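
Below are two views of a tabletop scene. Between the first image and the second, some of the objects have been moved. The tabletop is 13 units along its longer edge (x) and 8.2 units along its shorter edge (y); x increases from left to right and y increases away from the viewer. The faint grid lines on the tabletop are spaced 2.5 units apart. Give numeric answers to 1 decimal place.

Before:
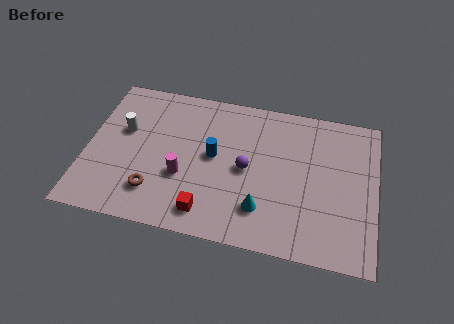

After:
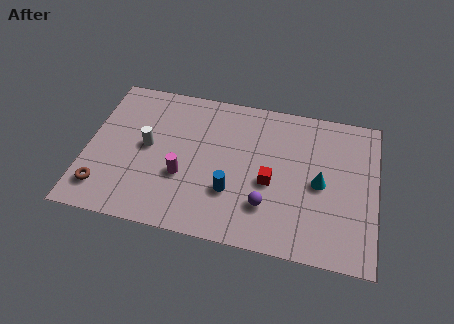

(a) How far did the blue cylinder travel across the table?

2.0

The blue cylinder was near (5.7, 4.4) before and (6.6, 2.6) after, so it travelled √(0.9² + 1.8²) ≈ 2.0 units.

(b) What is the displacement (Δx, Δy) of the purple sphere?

(1.0, -1.8)

From the two frames, the purple sphere sits at roughly (7.2, 4.0) before and (8.2, 2.2) after.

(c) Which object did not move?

the magenta cylinder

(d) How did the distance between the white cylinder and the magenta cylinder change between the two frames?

-1.3

The distance was about 3.4 in the first image and 2.1 in the second, so they moved 1.3 units closer together.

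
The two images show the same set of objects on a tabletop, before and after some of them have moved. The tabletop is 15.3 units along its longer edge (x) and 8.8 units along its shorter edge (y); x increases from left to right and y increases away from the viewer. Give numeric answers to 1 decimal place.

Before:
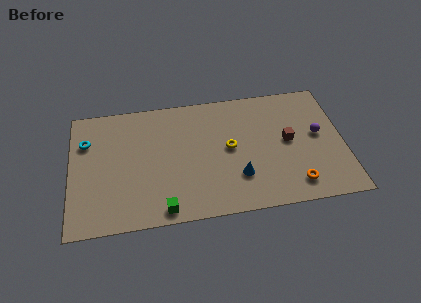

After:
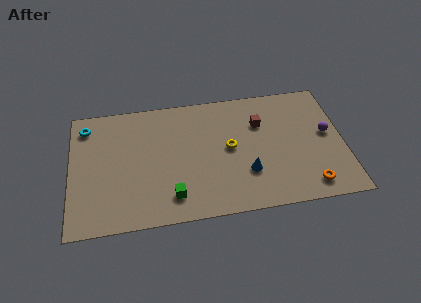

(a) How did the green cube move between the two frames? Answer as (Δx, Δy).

(0.5, 0.8)

The green cube started near (5.1, 0.9) and ended near (5.6, 1.7).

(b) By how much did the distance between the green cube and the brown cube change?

-1.3

The distance was about 8.0 in the first image and 6.7 in the second, so they moved 1.3 units closer together.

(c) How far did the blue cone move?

0.5

From (9.3, 2.5) to (9.8, 2.7), the blue cone covered √(0.5² + 0.2²) ≈ 0.5 units.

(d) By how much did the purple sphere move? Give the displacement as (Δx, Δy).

(0.5, 0.0)

The purple sphere started near (13.9, 4.8) and ended near (14.4, 4.8).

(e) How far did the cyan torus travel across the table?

1.1

The cyan torus was near (0.9, 6.2) before and (0.9, 7.3) after, so it travelled √(0.0² + 1.1²) ≈ 1.1 units.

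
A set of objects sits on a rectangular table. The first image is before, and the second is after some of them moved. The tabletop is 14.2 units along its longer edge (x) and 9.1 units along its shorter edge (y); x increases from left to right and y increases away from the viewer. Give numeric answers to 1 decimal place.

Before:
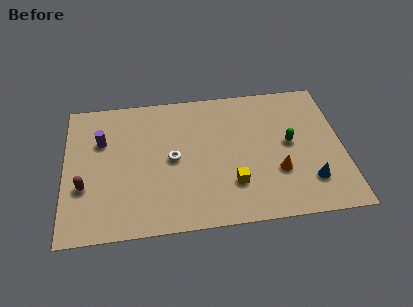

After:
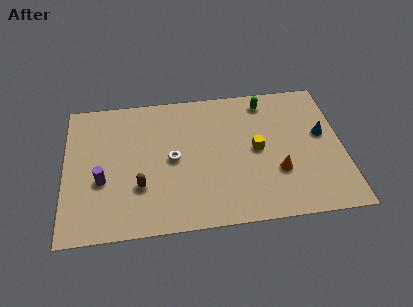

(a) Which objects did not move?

the white torus and the orange cone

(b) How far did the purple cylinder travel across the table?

2.6

The purple cylinder moved from about (1.9, 6.1) to (1.9, 3.5), a distance of √(0.0² + 2.6²) ≈ 2.6.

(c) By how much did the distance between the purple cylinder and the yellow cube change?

+0.5

Before: roughly 7.5 units apart; after: 8.0. That's 0.5 units further apart.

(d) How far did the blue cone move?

3.1

From (12.4, 2.2) to (13.2, 5.2), the blue cone covered √(0.8² + 3.0²) ≈ 3.1 units.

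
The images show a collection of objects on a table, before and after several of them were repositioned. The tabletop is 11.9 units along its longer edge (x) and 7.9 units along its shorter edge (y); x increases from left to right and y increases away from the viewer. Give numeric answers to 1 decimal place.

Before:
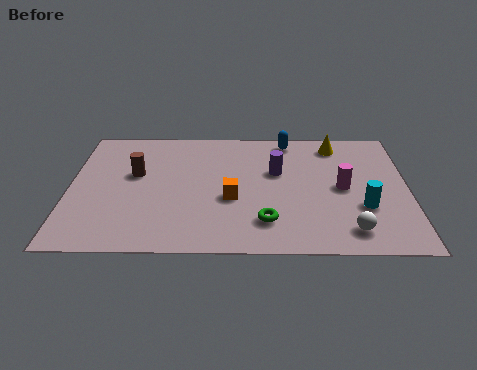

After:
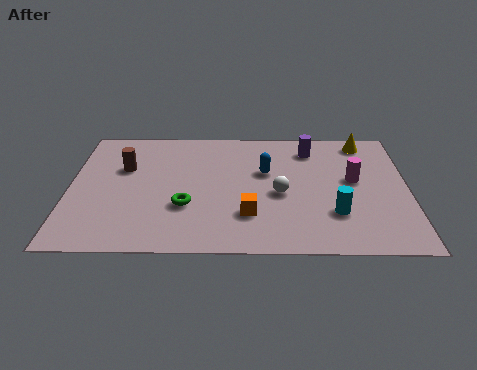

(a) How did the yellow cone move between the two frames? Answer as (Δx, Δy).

(1.0, 0.2)

The yellow cone was at about (9.4, 6.7) and moved to about (10.4, 6.9).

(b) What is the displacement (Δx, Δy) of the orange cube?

(0.6, -1.0)

From the two frames, the orange cube sits at roughly (5.7, 3.2) before and (6.3, 2.2) after.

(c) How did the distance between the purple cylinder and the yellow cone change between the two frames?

-0.8

The distance was about 2.8 in the first image and 2.0 in the second, so they moved 0.8 units closer together.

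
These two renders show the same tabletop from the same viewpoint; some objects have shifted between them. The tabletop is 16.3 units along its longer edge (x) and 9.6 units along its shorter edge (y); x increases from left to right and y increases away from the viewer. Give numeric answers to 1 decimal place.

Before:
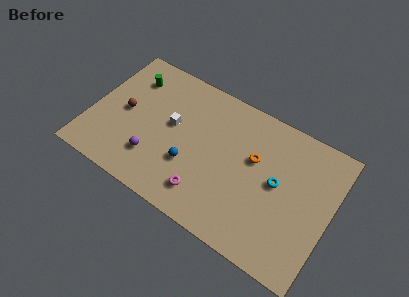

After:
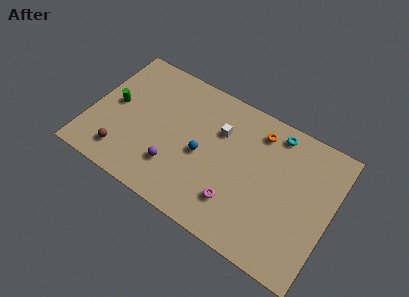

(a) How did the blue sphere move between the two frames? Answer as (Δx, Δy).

(0.6, 1.1)

The blue sphere was at about (7.0, 3.3) and moved to about (7.6, 4.4).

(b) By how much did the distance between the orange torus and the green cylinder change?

+1.0

The distance was about 8.9 in the first image and 9.9 in the second, so they moved 1.0 units further apart.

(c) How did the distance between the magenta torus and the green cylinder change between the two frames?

+1.0

Before: roughly 8.2 units apart; after: 9.2. That's 1.0 units further apart.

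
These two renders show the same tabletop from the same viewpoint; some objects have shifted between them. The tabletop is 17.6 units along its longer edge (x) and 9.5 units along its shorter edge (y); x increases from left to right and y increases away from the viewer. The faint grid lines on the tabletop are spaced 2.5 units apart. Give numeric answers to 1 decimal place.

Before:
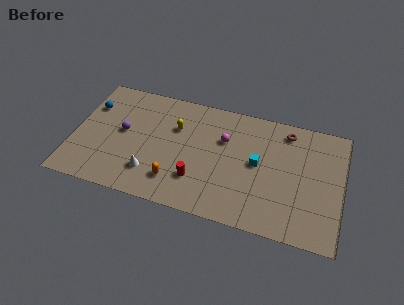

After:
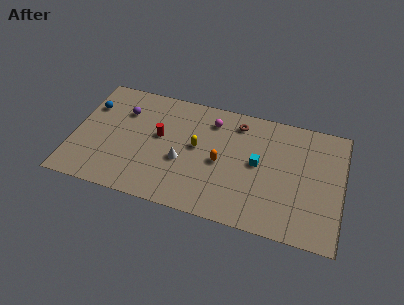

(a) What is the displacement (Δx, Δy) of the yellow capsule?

(1.5, -1.2)

From the two frames, the yellow capsule sits at roughly (6.6, 6.4) before and (8.1, 5.2) after.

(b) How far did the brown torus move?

3.2

The brown torus was near (13.8, 8.1) before and (10.6, 7.9) after, so it travelled √(3.2² + 0.2²) ≈ 3.2 units.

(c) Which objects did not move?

the cyan cube and the blue sphere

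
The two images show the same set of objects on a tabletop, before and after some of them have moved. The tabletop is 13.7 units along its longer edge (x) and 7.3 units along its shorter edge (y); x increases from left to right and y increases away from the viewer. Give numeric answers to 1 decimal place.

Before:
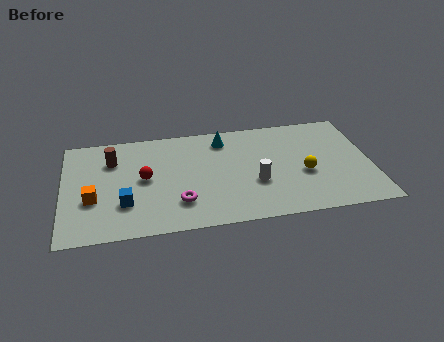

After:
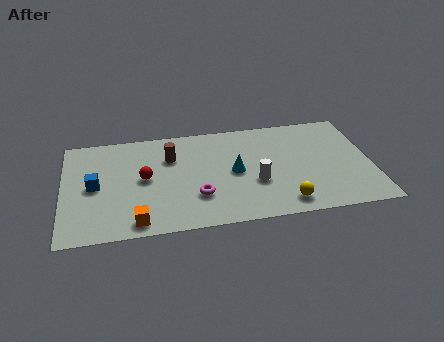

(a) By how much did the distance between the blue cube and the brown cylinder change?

+0.6

The distance was about 3.1 in the first image and 3.7 in the second, so they moved 0.6 units further apart.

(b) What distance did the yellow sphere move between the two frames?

2.1

The yellow sphere was near (10.7, 3.0) before and (9.7, 1.1) after, so it travelled √(1.0² + 1.9²) ≈ 2.1 units.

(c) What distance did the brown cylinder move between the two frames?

2.6

The brown cylinder moved from about (2.2, 5.3) to (4.8, 5.1), a distance of √(2.6² + 0.2²) ≈ 2.6.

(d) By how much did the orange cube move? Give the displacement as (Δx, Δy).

(1.9, -1.8)

The orange cube started near (1.3, 2.7) and ended near (3.2, 0.9).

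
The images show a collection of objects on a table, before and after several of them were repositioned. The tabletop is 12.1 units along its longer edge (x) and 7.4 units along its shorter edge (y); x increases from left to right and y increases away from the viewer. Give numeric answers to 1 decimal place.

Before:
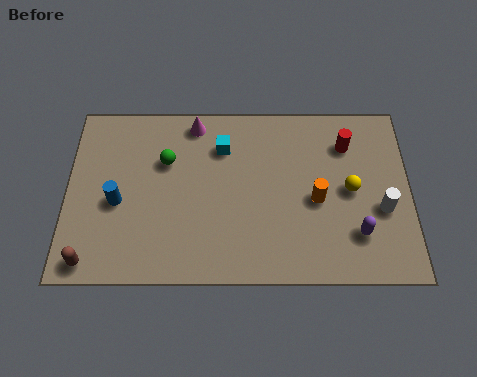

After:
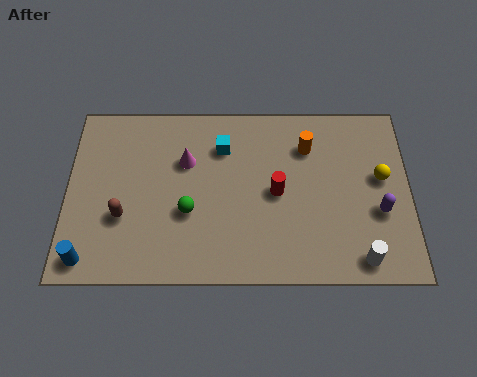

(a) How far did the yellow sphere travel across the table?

1.2

The yellow sphere was near (10.0, 3.7) before and (11.1, 4.2) after, so it travelled √(1.1² + 0.5²) ≈ 1.2 units.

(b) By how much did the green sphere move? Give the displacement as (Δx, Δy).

(0.8, -2.1)

The green sphere was at about (3.5, 4.9) and moved to about (4.3, 2.8).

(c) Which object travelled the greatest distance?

the red cylinder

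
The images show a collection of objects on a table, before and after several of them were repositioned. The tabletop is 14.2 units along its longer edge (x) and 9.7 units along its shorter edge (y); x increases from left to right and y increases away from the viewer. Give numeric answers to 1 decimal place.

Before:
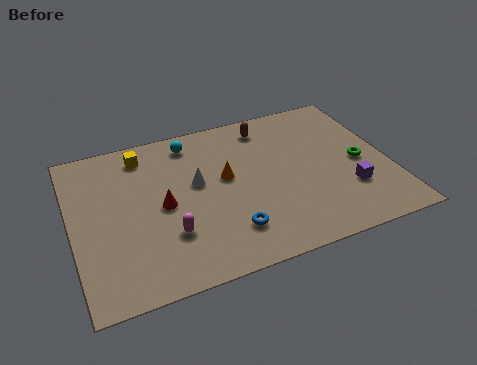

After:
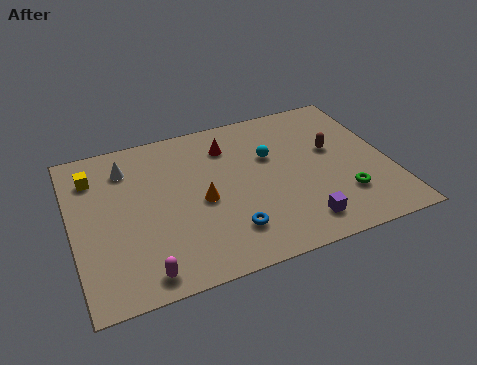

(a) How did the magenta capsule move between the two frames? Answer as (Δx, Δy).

(-1.3, -1.8)

The magenta capsule started near (4.1, 2.9) and ended near (2.8, 1.1).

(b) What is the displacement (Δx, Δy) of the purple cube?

(-2.4, -1.3)

The purple cube started near (12.2, 2.9) and ended near (9.8, 1.6).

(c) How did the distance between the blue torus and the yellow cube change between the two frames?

+0.9

The distance was about 6.8 in the first image and 7.7 in the second, so they moved 0.9 units further apart.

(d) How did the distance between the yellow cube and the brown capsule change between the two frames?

+5.2

The distance was about 5.7 in the first image and 10.9 in the second, so they moved 5.2 units further apart.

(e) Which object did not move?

the blue torus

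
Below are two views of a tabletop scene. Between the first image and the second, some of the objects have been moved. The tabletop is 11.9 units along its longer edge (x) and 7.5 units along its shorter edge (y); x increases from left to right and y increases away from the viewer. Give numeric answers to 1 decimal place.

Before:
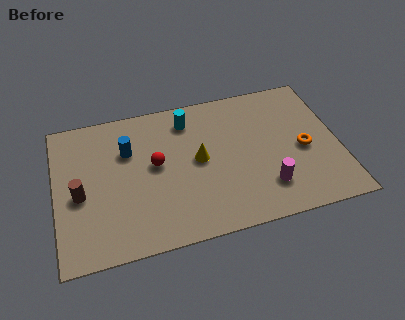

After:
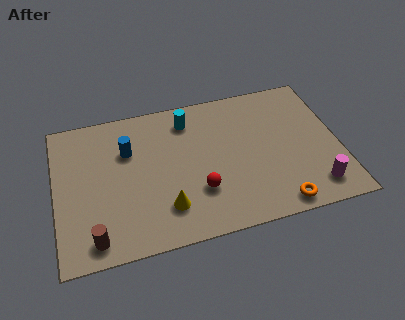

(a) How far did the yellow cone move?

2.6

From (6.0, 3.9) to (4.5, 1.8), the yellow cone covered √(1.5² + 2.1²) ≈ 2.6 units.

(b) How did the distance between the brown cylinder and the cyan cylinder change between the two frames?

+1.1

The distance was about 5.5 in the first image and 6.6 in the second, so they moved 1.1 units further apart.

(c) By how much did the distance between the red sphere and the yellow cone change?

-0.3

Before: roughly 1.8 units apart; after: 1.5. That's 0.3 units closer together.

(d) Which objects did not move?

the blue cylinder and the cyan cylinder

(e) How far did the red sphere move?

2.5

The red sphere moved from about (4.2, 4.1) to (5.9, 2.3), a distance of √(1.7² + 1.8²) ≈ 2.5.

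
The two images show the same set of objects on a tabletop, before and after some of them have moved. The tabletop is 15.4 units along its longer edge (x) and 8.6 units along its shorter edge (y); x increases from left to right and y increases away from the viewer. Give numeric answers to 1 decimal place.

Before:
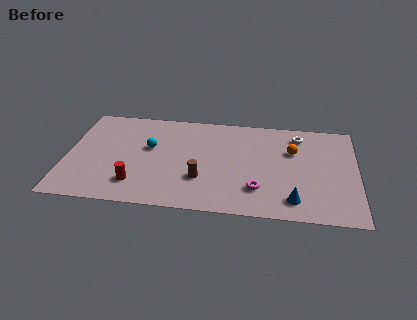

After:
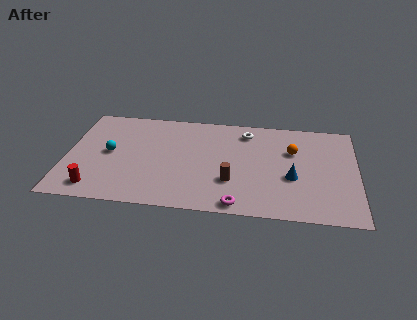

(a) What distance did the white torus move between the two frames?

2.8

From (12.3, 7.1) to (9.5, 7.1), the white torus covered √(2.8² + 0.0²) ≈ 2.8 units.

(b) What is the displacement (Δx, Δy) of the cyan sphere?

(-2.1, -0.7)

The cyan sphere was at about (4.4, 5.1) and moved to about (2.3, 4.4).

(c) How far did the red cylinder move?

2.2

From (3.8, 1.9) to (1.7, 1.3), the red cylinder covered √(2.1² + 0.6²) ≈ 2.2 units.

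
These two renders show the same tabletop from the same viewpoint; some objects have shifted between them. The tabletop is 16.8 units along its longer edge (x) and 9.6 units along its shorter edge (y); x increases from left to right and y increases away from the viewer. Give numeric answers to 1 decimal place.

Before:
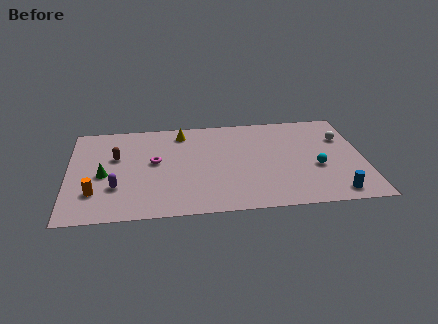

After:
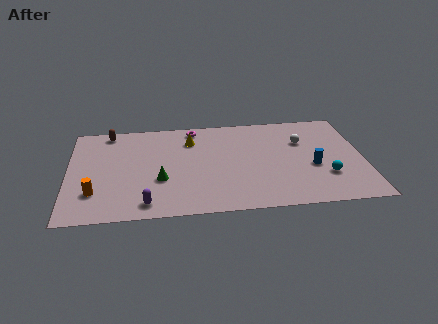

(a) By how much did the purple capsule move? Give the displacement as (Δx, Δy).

(1.7, -1.7)

From the two frames, the purple capsule sits at roughly (2.7, 3.0) before and (4.4, 1.3) after.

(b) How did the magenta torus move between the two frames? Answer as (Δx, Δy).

(2.3, 3.2)

From the two frames, the magenta torus sits at roughly (4.9, 5.3) before and (7.2, 8.5) after.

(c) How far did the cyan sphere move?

1.0

The cyan sphere was near (14.1, 3.8) before and (14.6, 2.9) after, so it travelled √(0.5² + 0.9²) ≈ 1.0 units.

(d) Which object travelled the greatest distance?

the magenta torus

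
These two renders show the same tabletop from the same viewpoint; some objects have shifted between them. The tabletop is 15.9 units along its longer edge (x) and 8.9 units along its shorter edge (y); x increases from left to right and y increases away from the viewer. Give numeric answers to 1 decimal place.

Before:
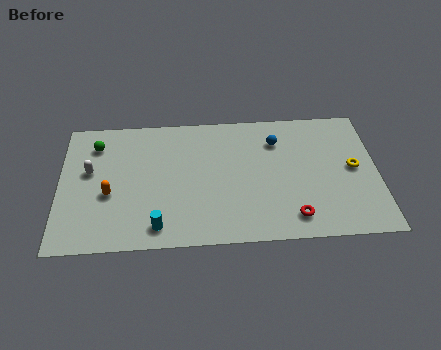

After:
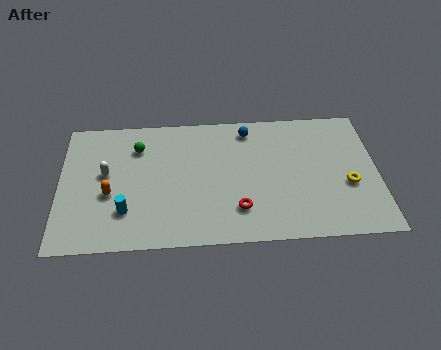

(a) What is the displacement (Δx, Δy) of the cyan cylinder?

(-1.6, 1.1)

From the two frames, the cyan cylinder sits at roughly (4.9, 1.3) before and (3.3, 2.4) after.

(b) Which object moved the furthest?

the red torus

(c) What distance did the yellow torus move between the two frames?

1.1

From (14.7, 4.6) to (14.4, 3.5), the yellow torus covered √(0.3² + 1.1²) ≈ 1.1 units.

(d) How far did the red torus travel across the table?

2.8

The red torus moved from about (11.6, 1.5) to (8.9, 2.2), a distance of √(2.7² + 0.7²) ≈ 2.8.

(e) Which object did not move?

the orange capsule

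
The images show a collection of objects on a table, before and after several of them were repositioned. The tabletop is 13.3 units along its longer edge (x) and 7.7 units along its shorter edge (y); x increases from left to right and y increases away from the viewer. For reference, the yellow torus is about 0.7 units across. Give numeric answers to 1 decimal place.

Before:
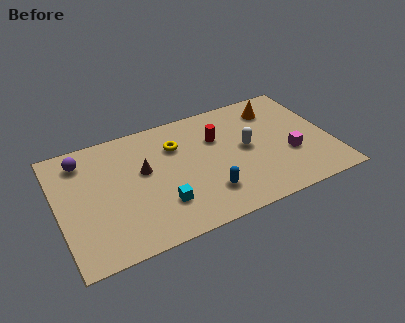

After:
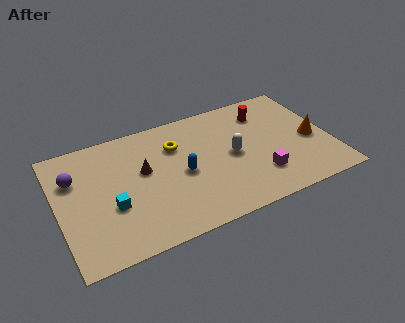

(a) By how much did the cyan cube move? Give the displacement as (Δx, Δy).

(-2.3, 0.8)

The cyan cube started near (4.8, 2.1) and ended near (2.5, 2.9).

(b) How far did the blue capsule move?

2.0

The blue capsule was near (7.0, 1.9) before and (6.0, 3.6) after, so it travelled √(1.0² + 1.7²) ≈ 2.0 units.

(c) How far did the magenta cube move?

1.8

The magenta cube was near (11.2, 2.8) before and (9.6, 2.0) after, so it travelled √(1.6² + 0.8²) ≈ 1.8 units.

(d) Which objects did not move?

the brown cone and the yellow torus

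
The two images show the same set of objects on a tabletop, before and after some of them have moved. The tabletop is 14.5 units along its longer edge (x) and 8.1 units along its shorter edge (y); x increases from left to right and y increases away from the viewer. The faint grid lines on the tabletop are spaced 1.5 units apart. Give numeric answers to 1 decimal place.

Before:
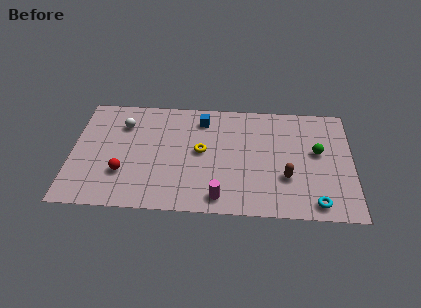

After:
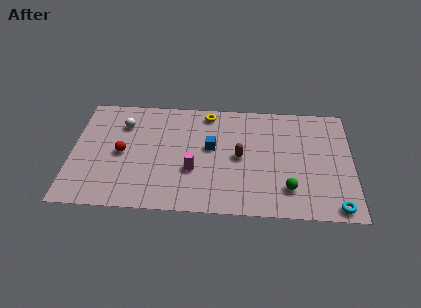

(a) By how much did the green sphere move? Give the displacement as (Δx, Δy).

(-1.5, -2.7)

The green sphere started near (12.7, 4.6) and ended near (11.2, 1.9).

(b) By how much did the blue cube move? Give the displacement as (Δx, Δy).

(0.5, -2.0)

The blue cube started near (6.7, 6.6) and ended near (7.2, 4.6).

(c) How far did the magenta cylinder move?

2.3

The magenta cylinder moved from about (7.7, 1.1) to (6.3, 2.9), a distance of √(1.4² + 1.8²) ≈ 2.3.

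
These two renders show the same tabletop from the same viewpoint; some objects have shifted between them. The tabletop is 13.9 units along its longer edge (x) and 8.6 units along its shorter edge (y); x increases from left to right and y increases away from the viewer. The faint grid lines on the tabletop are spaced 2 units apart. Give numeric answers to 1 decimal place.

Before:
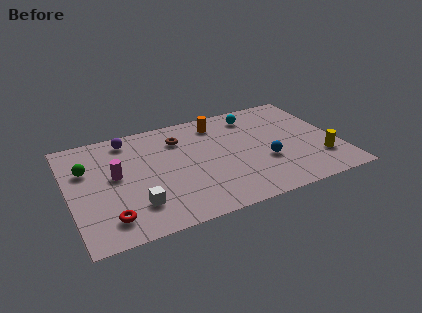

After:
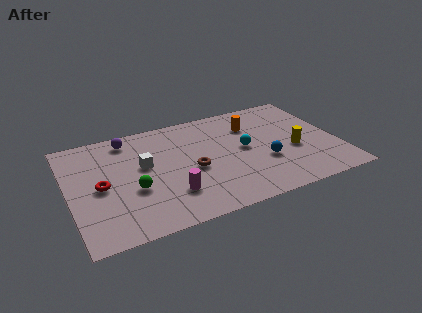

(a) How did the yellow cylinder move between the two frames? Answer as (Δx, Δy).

(-1.2, 1.2)

The yellow cylinder started near (12.8, 2.3) and ended near (11.6, 3.5).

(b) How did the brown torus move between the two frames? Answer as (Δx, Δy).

(0.4, -2.7)

From the two frames, the brown torus sits at roughly (5.9, 6.5) before and (6.3, 3.8) after.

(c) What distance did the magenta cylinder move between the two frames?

3.5

The magenta cylinder was near (2.4, 4.7) before and (5.0, 2.3) after, so it travelled √(2.6² + 2.4²) ≈ 3.5 units.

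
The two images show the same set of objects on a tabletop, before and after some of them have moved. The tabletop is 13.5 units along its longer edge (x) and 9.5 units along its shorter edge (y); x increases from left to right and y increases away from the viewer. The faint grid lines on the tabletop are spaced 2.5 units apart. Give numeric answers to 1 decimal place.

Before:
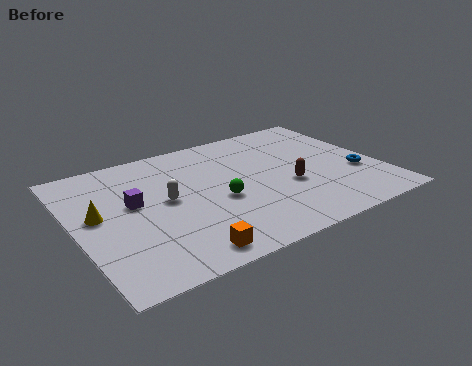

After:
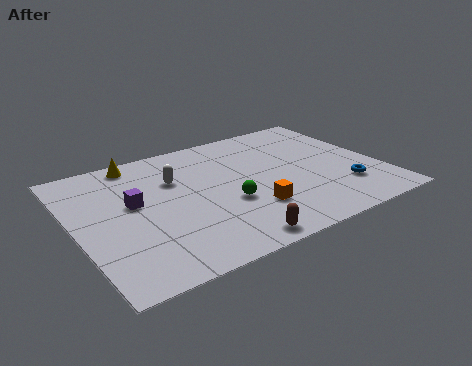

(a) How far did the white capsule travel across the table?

1.5

From (4.0, 5.0) to (4.6, 6.4), the white capsule covered √(0.6² + 1.4²) ≈ 1.5 units.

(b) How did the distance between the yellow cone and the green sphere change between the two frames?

+0.6

They were about 5.3 units apart before and 5.9 after — 0.6 units further apart.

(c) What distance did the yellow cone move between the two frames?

4.0

From (1.0, 5.2) to (3.2, 8.5), the yellow cone covered √(2.2² + 3.3²) ≈ 4.0 units.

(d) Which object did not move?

the purple cube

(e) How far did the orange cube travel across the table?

3.7

The orange cube was near (4.1, 1.1) before and (7.4, 2.7) after, so it travelled √(3.3² + 1.6²) ≈ 3.7 units.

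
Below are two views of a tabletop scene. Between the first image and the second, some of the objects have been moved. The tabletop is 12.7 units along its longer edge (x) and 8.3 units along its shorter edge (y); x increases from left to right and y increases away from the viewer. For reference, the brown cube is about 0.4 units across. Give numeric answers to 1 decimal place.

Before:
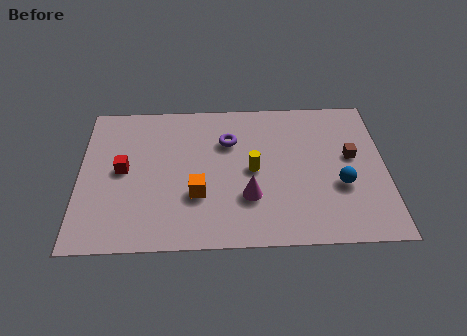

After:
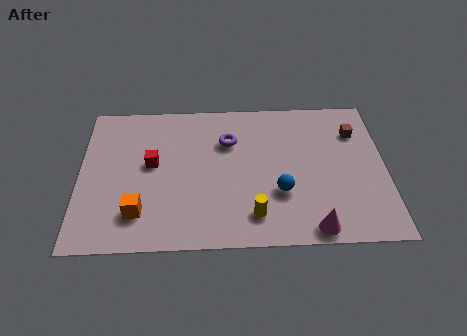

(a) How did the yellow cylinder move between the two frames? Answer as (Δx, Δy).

(0.0, -2.5)

The yellow cylinder was at about (7.2, 4.1) and moved to about (7.2, 1.6).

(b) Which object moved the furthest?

the magenta cone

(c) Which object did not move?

the purple torus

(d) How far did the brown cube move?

1.4

The brown cube moved from about (11.3, 4.7) to (11.5, 6.1), a distance of √(0.2² + 1.4²) ≈ 1.4.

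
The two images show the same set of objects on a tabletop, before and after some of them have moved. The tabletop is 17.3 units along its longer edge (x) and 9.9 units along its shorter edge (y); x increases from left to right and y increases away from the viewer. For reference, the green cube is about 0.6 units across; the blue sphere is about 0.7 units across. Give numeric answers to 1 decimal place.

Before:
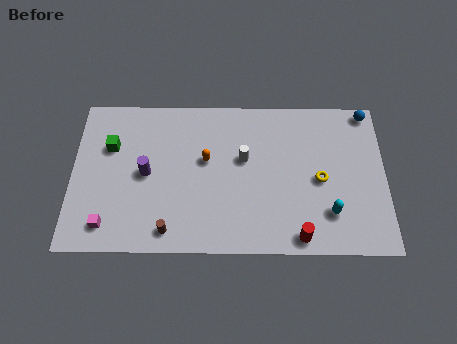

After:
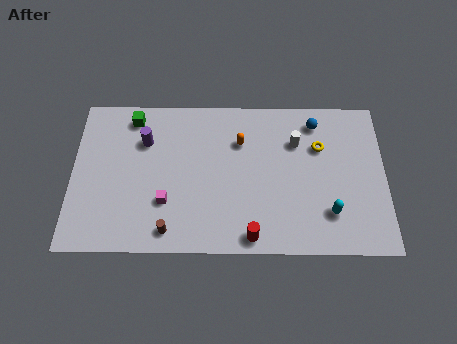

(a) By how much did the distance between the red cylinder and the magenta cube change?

-5.4

Before: roughly 10.5 units apart; after: 5.1. That's 5.4 units closer together.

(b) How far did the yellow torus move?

2.1

From (13.7, 4.6) to (13.7, 6.7), the yellow torus covered √(0.0² + 2.1²) ≈ 2.1 units.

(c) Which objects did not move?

the brown cylinder and the cyan capsule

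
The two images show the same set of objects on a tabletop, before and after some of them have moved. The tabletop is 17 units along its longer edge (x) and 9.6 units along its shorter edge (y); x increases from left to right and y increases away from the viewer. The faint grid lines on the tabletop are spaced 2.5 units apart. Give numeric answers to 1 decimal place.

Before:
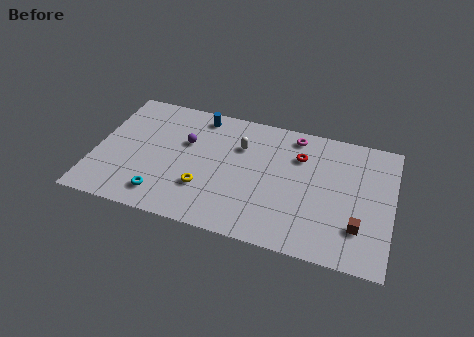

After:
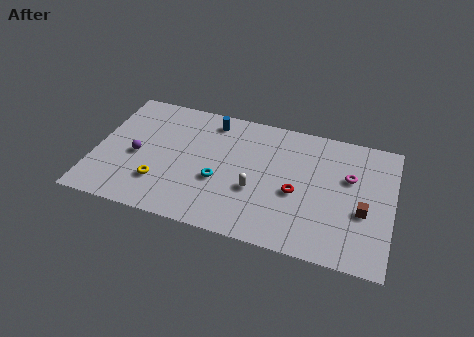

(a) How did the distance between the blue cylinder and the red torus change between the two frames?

+0.5

The distance was about 6.1 in the first image and 6.6 in the second, so they moved 0.5 units further apart.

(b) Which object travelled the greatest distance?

the magenta torus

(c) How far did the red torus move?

2.8

The red torus moved from about (11.6, 6.9) to (11.6, 4.1), a distance of √(0.0² + 2.8²) ≈ 2.8.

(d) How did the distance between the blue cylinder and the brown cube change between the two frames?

-1.1

The distance was about 11.1 in the first image and 10.0 in the second, so they moved 1.1 units closer together.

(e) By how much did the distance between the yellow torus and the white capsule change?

+1.3

They were about 4.2 units apart before and 5.5 after — 1.3 units further apart.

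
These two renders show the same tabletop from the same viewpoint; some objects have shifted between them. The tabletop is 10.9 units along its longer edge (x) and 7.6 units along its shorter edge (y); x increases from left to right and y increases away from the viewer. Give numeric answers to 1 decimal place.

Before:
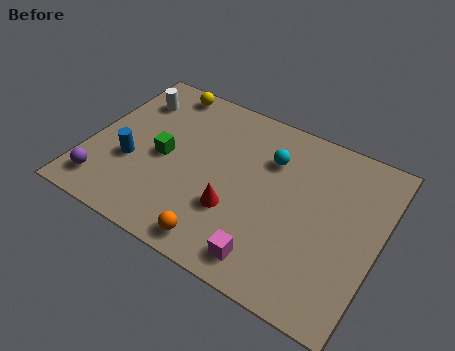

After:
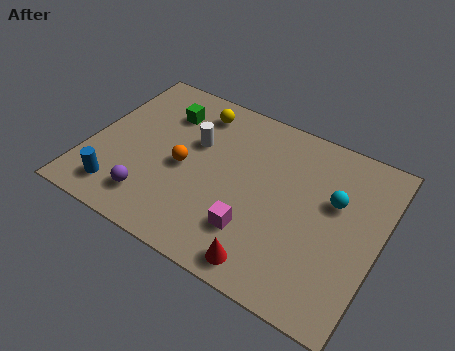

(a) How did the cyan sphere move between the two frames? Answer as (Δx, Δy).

(2.5, -0.7)

From the two frames, the cyan sphere sits at roughly (6.6, 5.4) before and (9.1, 4.7) after.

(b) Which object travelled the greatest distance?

the orange sphere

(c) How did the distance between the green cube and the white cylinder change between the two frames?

-1.1

The distance was about 2.7 in the first image and 1.6 in the second, so they moved 1.1 units closer together.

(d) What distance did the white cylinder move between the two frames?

2.8

The white cylinder moved from about (1.2, 5.8) to (3.8, 4.8), a distance of √(2.6² + 1.0²) ≈ 2.8.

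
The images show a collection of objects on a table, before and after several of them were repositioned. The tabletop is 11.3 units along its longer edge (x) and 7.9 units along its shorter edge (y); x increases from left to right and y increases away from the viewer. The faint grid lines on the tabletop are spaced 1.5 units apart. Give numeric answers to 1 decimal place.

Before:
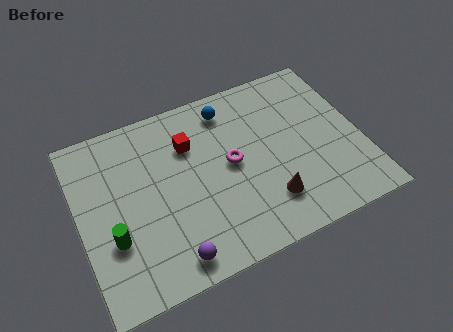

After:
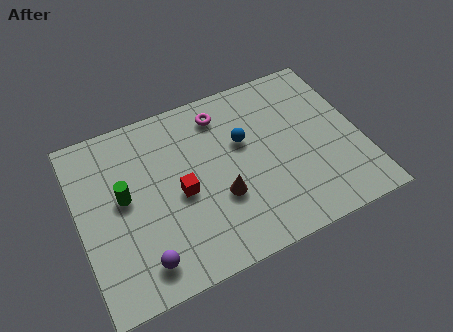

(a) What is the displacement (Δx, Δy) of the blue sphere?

(0.4, -1.7)

The blue sphere was at about (6.3, 6.6) and moved to about (6.7, 4.9).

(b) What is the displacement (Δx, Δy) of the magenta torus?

(-0.1, 2.4)

From the two frames, the magenta torus sits at roughly (6.1, 4.1) before and (6.0, 6.5) after.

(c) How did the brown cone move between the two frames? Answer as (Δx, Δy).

(-1.8, 0.9)

The brown cone started near (7.3, 1.9) and ended near (5.5, 2.8).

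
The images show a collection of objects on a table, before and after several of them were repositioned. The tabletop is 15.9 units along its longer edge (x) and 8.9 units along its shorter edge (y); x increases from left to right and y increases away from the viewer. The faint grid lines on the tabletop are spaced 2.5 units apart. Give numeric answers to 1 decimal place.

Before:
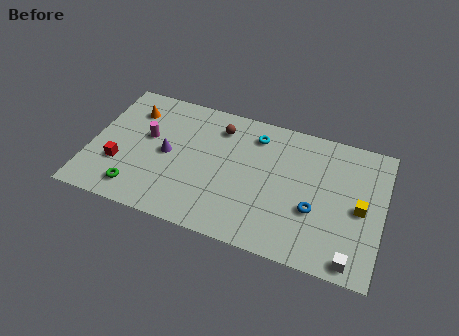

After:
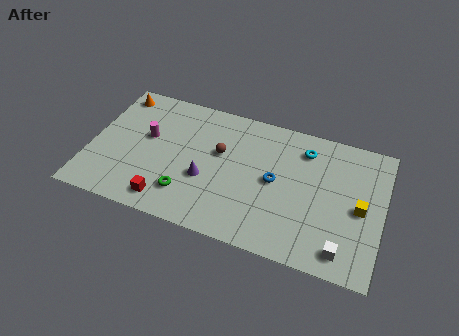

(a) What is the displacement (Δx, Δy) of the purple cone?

(2.2, -1.0)

From the two frames, the purple cone sits at roughly (4.2, 4.4) before and (6.4, 3.4) after.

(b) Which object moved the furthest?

the red cube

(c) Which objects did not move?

the yellow cube and the magenta cylinder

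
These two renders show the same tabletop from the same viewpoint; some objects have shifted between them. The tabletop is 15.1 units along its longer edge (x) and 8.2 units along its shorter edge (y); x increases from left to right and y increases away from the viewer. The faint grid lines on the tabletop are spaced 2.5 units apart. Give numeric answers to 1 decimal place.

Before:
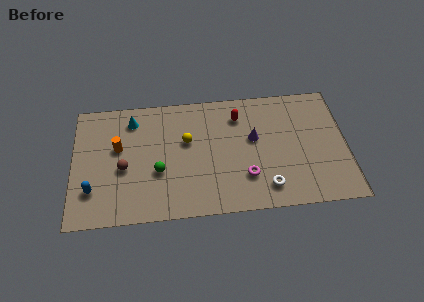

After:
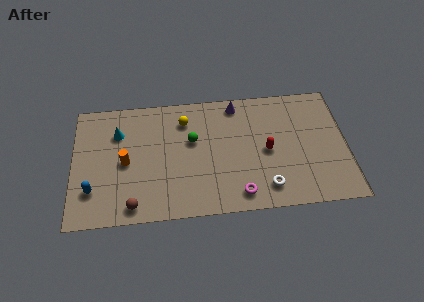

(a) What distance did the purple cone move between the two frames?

2.6

From (10.0, 4.8) to (9.1, 7.2), the purple cone covered √(0.9² + 2.4²) ≈ 2.6 units.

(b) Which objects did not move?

the blue capsule and the white torus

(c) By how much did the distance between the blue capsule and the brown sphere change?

+0.4

Before: roughly 2.1 units apart; after: 2.5. That's 0.4 units further apart.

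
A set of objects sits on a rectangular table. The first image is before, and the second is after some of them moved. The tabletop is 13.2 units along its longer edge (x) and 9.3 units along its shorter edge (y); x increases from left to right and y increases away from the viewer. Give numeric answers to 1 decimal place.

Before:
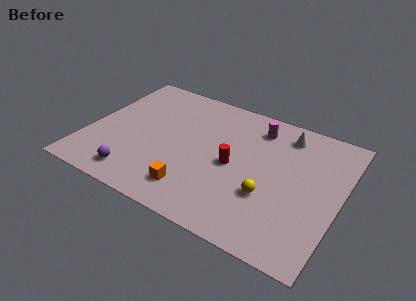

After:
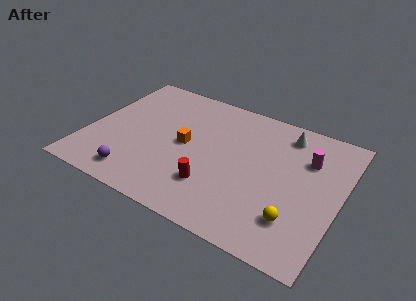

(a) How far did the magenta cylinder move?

3.0

The magenta cylinder was near (8.5, 7.6) before and (11.3, 6.5) after, so it travelled √(2.8² + 1.1²) ≈ 3.0 units.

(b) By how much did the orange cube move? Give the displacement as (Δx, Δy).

(-0.9, 2.9)

The orange cube was at about (6.0, 1.8) and moved to about (5.1, 4.7).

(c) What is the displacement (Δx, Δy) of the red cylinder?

(-0.8, -1.9)

From the two frames, the red cylinder sits at roughly (7.7, 4.4) before and (6.9, 2.5) after.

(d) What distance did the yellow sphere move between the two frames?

1.7

From (9.7, 3.2) to (11.2, 2.3), the yellow sphere covered √(1.5² + 0.9²) ≈ 1.7 units.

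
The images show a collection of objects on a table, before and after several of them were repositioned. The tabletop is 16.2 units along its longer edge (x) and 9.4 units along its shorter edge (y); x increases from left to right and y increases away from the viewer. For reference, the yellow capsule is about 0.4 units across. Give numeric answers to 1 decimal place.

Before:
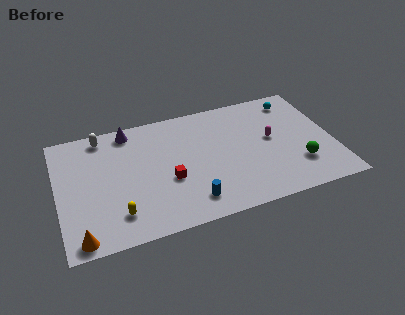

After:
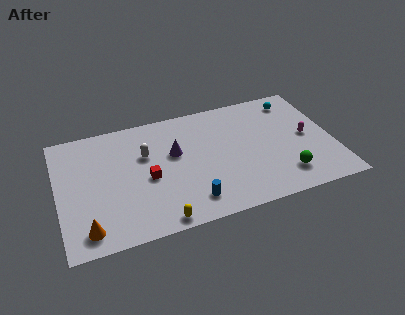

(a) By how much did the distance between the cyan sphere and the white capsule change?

-2.2

Before: roughly 11.5 units apart; after: 9.3. That's 2.2 units closer together.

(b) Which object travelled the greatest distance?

the purple cone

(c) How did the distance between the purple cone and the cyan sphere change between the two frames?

-2.2

The distance was about 9.9 in the first image and 7.7 in the second, so they moved 2.2 units closer together.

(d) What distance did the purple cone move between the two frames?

3.6

The purple cone moved from about (4.4, 8.3) to (6.9, 5.7), a distance of √(2.5² + 2.6²) ≈ 3.6.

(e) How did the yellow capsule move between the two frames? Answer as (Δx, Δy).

(2.3, -1.2)

The yellow capsule was at about (3.3, 2.0) and moved to about (5.6, 0.8).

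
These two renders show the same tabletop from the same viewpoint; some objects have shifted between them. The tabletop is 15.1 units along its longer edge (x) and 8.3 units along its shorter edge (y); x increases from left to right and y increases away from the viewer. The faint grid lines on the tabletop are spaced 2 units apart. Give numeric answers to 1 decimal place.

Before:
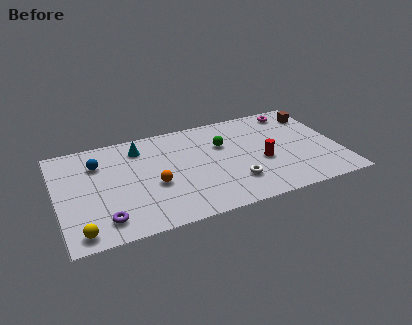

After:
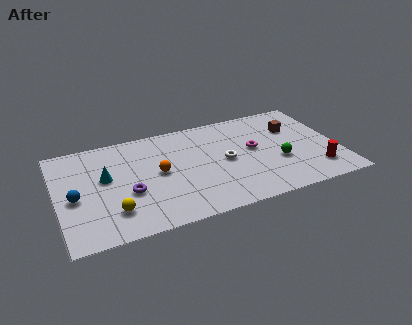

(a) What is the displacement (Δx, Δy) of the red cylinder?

(2.8, -1.6)

From the two frames, the red cylinder sits at roughly (10.9, 3.4) before and (13.7, 1.8) after.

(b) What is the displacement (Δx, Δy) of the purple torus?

(1.4, 1.7)

From the two frames, the purple torus sits at roughly (2.3, 1.5) before and (3.7, 3.2) after.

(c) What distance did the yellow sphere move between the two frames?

2.1

The yellow sphere moved from about (1.0, 1.0) to (2.8, 2.0), a distance of √(1.8² + 1.0²) ≈ 2.1.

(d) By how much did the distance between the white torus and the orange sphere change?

-0.8

Before: roughly 4.4 units apart; after: 3.6. That's 0.8 units closer together.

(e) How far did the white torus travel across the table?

1.9

The white torus moved from about (9.3, 2.2) to (9.0, 4.1), a distance of √(0.3² + 1.9²) ≈ 1.9.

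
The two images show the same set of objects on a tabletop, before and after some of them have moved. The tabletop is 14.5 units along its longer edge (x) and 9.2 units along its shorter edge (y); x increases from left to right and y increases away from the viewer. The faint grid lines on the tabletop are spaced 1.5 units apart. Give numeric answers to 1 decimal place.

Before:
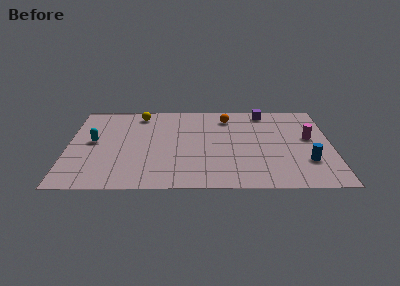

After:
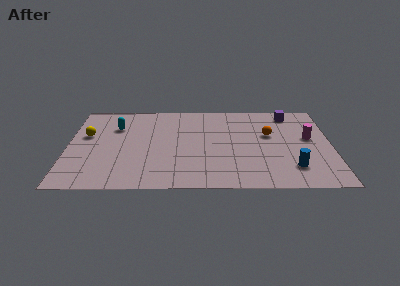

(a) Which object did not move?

the magenta cylinder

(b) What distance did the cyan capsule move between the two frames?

2.0

The cyan capsule was near (1.4, 4.9) before and (2.6, 6.5) after, so it travelled √(1.2² + 1.6²) ≈ 2.0 units.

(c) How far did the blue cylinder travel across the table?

1.0

The blue cylinder moved from about (13.1, 2.7) to (12.3, 2.1), a distance of √(0.8² + 0.6²) ≈ 1.0.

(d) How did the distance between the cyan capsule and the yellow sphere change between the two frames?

-2.1

Before: roughly 3.9 units apart; after: 1.8. That's 2.1 units closer together.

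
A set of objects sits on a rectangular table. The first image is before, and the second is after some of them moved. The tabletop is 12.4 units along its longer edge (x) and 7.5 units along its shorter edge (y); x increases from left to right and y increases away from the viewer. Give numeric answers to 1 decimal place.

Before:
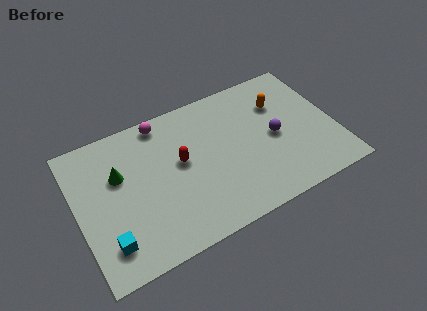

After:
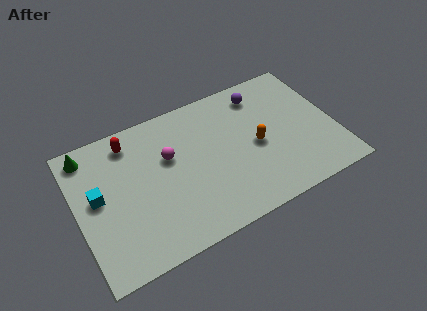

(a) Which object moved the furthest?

the red capsule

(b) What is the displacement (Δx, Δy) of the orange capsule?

(-1.4, -1.8)

The orange capsule was at about (10.0, 5.3) and moved to about (8.6, 3.5).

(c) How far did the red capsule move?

3.0

The red capsule was near (5.0, 4.2) before and (2.8, 6.3) after, so it travelled √(2.2² + 2.1²) ≈ 3.0 units.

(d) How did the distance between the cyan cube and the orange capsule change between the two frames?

-1.9

Before: roughly 9.5 units apart; after: 7.6. That's 1.9 units closer together.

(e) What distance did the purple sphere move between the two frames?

2.6

The purple sphere was near (9.5, 3.6) before and (9.2, 6.2) after, so it travelled √(0.3² + 2.6²) ≈ 2.6 units.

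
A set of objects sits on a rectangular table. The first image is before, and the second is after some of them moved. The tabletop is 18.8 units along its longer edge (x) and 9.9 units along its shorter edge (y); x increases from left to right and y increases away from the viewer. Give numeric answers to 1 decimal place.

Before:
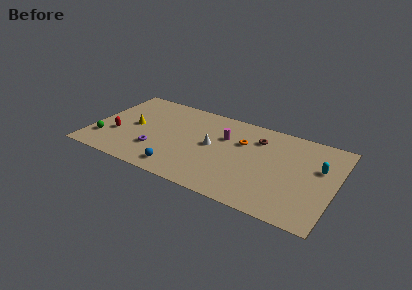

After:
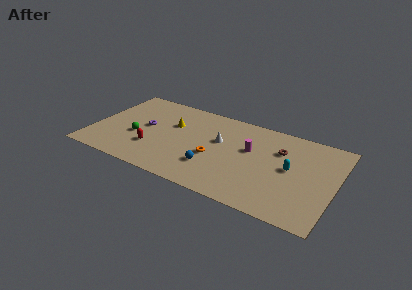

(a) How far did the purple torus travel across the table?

2.7

The purple torus moved from about (5.2, 2.9) to (4.0, 5.3), a distance of √(1.2² + 2.4²) ≈ 2.7.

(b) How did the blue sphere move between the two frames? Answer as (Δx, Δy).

(2.4, 1.3)

The blue sphere started near (7.2, 1.5) and ended near (9.6, 2.8).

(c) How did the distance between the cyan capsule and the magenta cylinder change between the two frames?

-4.1

The distance was about 7.4 in the first image and 3.3 in the second, so they moved 4.1 units closer together.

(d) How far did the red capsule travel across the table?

2.9

From (2.0, 3.5) to (4.9, 3.0), the red capsule covered √(2.9² + 0.5²) ≈ 2.9 units.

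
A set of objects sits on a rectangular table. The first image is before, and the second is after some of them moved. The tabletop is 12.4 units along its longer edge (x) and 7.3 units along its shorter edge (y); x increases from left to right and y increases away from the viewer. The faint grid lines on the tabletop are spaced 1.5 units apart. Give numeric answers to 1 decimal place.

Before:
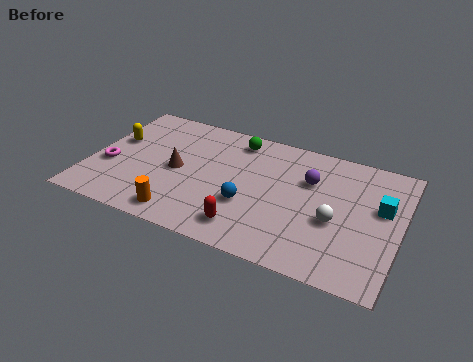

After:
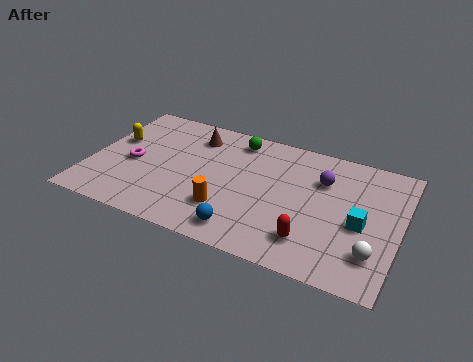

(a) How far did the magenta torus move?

1.0

From (0.8, 2.8) to (1.7, 3.3), the magenta torus covered √(0.9² + 0.5²) ≈ 1.0 units.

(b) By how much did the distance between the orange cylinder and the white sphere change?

-0.4

Before: roughly 6.2 units apart; after: 5.8. That's 0.4 units closer together.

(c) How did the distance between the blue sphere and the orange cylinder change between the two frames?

-1.8

The distance was about 3.0 in the first image and 1.2 in the second, so they moved 1.8 units closer together.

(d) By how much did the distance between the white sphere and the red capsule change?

-1.3

They were about 3.7 units apart before and 2.4 after — 1.3 units closer together.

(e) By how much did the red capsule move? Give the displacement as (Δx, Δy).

(2.5, 0.3)

The red capsule started near (6.6, 1.3) and ended near (9.1, 1.6).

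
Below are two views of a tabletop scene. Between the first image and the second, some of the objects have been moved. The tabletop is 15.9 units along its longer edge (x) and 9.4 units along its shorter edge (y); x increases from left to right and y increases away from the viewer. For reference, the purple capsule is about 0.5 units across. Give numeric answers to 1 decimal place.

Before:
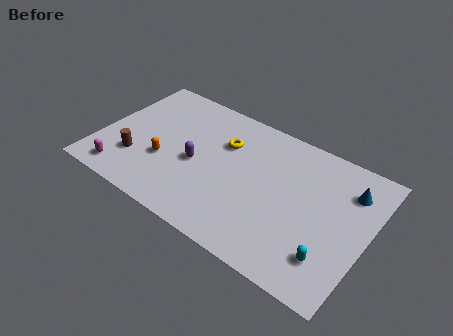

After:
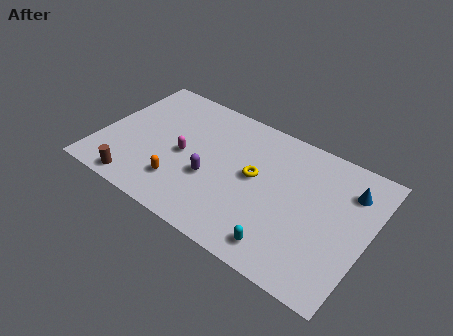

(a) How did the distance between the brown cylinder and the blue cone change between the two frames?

+0.3

Before: roughly 12.9 units apart; after: 13.2. That's 0.3 units further apart.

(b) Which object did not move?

the blue cone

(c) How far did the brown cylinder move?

1.7

The brown cylinder was near (2.4, 2.7) before and (2.8, 1.0) after, so it travelled √(0.4² + 1.7²) ≈ 1.7 units.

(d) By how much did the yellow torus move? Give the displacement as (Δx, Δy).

(2.1, -1.4)

From the two frames, the yellow torus sits at roughly (7.1, 6.5) before and (9.2, 5.1) after.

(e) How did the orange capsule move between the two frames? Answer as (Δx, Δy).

(1.2, -1.1)

The orange capsule was at about (4.0, 3.4) and moved to about (5.2, 2.3).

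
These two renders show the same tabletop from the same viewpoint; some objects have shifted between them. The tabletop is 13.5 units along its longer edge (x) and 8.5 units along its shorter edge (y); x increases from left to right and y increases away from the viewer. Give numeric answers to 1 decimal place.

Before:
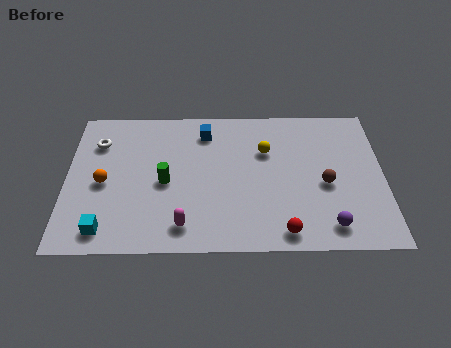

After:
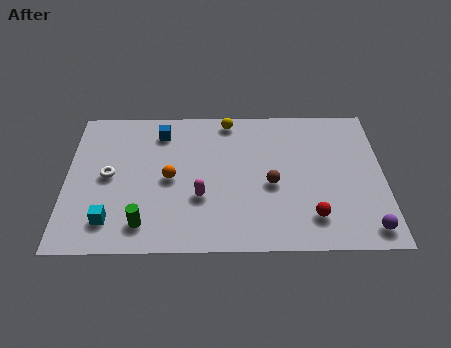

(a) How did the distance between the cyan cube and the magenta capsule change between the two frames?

+0.7

They were about 3.3 units apart before and 4.0 after — 0.7 units further apart.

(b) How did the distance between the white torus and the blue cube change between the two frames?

-1.2

Before: roughly 4.6 units apart; after: 3.4. That's 1.2 units closer together.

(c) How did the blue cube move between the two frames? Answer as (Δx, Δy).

(-1.9, 0.0)

The blue cube was at about (5.9, 6.9) and moved to about (4.0, 6.9).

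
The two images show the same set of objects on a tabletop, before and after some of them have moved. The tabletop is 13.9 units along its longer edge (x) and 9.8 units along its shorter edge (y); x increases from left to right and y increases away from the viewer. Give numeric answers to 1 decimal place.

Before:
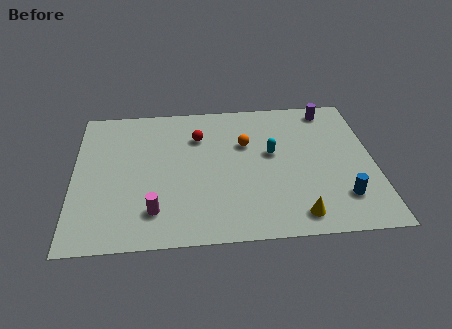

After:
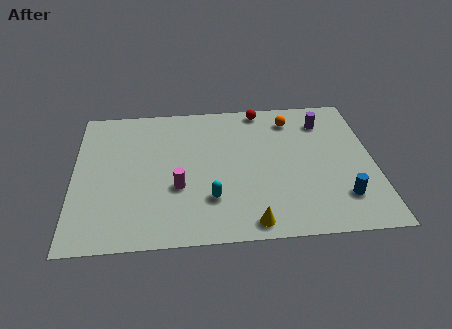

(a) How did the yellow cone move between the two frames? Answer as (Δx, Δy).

(-2.1, -0.3)

The yellow cone started near (10.2, 1.3) and ended near (8.1, 1.0).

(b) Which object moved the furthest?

the cyan capsule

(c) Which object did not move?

the blue cylinder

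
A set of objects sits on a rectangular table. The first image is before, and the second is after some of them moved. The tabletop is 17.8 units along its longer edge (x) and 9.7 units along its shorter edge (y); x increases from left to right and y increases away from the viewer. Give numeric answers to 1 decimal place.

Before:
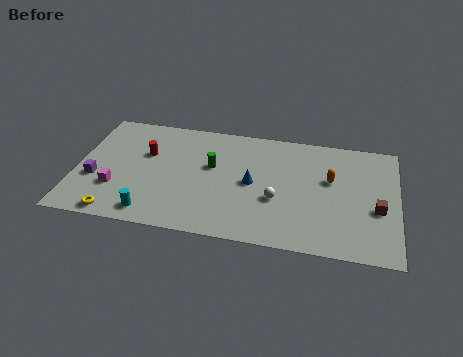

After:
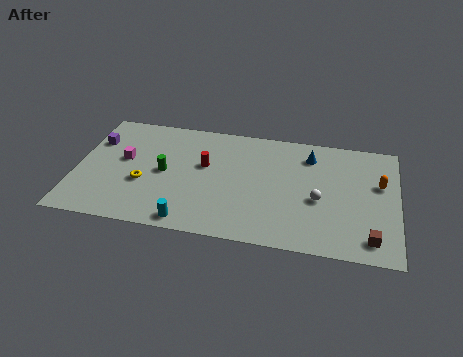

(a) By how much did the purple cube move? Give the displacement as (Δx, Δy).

(-0.2, 3.2)

From the two frames, the purple cube sits at roughly (1.1, 3.6) before and (0.9, 6.8) after.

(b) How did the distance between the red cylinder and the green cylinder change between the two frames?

-1.3

They were about 3.7 units apart before and 2.4 after — 1.3 units closer together.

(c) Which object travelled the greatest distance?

the blue cone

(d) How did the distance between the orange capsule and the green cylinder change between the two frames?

+5.4

Before: roughly 6.6 units apart; after: 12.0. That's 5.4 units further apart.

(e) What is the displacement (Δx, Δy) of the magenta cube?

(0.3, 2.5)

The magenta cube started near (2.3, 3.0) and ended near (2.6, 5.5).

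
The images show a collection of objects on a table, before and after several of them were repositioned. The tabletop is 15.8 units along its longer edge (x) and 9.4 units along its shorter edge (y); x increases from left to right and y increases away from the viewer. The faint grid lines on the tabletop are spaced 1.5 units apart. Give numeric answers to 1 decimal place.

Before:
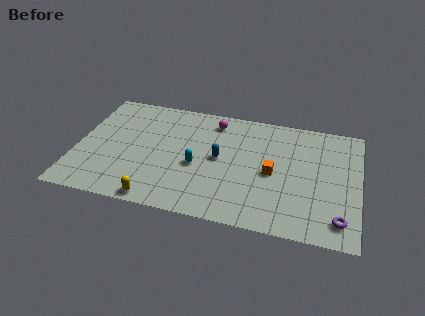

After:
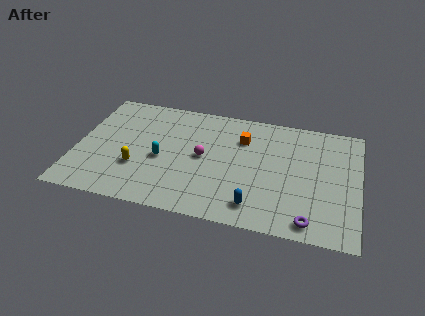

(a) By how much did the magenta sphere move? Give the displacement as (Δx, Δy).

(-0.4, -3.1)

The magenta sphere was at about (7.5, 7.9) and moved to about (7.1, 4.8).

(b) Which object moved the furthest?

the blue capsule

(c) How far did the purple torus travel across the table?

1.7

The purple torus was near (14.8, 1.6) before and (13.2, 1.1) after, so it travelled √(1.6² + 0.5²) ≈ 1.7 units.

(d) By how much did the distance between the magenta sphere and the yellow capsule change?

-3.6

Before: roughly 7.6 units apart; after: 4.0. That's 3.6 units closer together.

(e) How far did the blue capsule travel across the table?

4.0

From (8.0, 4.9) to (10.2, 1.6), the blue capsule covered √(2.2² + 3.3²) ≈ 4.0 units.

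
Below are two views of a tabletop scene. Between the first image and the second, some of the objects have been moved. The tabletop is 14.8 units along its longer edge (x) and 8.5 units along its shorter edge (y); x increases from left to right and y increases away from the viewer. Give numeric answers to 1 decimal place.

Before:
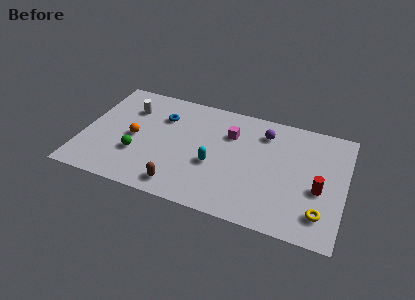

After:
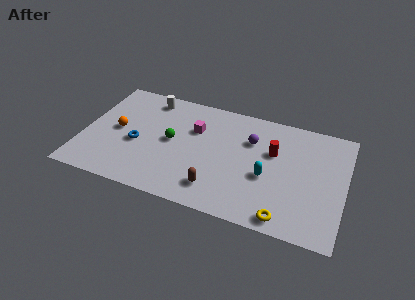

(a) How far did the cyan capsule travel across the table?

3.0

The cyan capsule moved from about (7.5, 3.4) to (10.5, 3.5), a distance of √(3.0² + 0.1²) ≈ 3.0.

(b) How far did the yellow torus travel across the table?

2.1

From (13.6, 1.8) to (11.7, 0.9), the yellow torus covered √(1.9² + 0.9²) ≈ 2.1 units.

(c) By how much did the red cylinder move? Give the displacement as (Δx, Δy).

(-2.7, 1.9)

From the two frames, the red cylinder sits at roughly (13.4, 3.5) before and (10.7, 5.4) after.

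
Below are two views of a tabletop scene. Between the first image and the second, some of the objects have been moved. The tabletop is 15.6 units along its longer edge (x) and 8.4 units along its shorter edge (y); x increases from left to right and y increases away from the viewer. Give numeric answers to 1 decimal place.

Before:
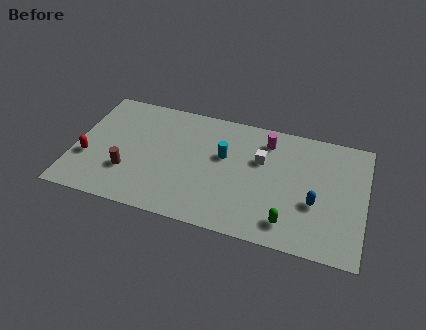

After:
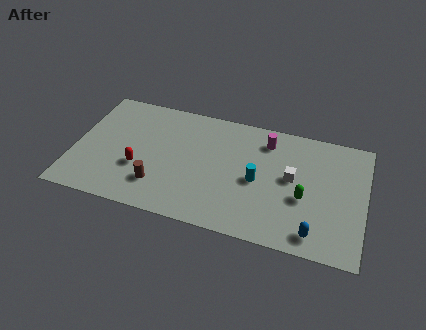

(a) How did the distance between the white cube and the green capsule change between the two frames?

-2.9

The distance was about 4.3 in the first image and 1.4 in the second, so they moved 2.9 units closer together.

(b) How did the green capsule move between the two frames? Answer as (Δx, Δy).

(0.7, 1.9)

The green capsule started near (11.7, 1.5) and ended near (12.4, 3.4).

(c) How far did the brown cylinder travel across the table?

1.8

The brown cylinder moved from about (3.0, 2.6) to (4.7, 2.1), a distance of √(1.7² + 0.5²) ≈ 1.8.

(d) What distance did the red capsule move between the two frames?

2.8

From (0.8, 3.0) to (3.6, 3.0), the red capsule covered √(2.8² + 0.0²) ≈ 2.8 units.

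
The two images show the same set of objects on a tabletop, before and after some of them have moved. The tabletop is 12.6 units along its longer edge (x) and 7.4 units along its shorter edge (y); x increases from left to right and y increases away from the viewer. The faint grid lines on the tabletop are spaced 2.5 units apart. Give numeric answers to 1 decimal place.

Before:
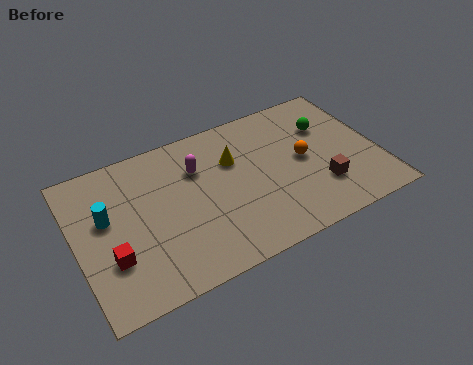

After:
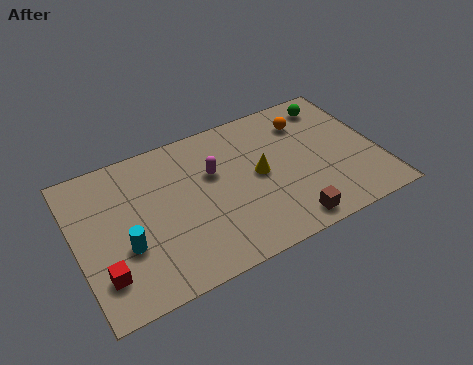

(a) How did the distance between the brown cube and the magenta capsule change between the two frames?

-1.1

Before: roughly 5.7 units apart; after: 4.6. That's 1.1 units closer together.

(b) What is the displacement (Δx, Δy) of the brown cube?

(-1.6, -1.2)

The brown cube started near (10.0, 2.1) and ended near (8.4, 0.9).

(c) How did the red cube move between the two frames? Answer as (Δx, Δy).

(-0.4, -0.6)

The red cube was at about (1.3, 2.4) and moved to about (0.9, 1.8).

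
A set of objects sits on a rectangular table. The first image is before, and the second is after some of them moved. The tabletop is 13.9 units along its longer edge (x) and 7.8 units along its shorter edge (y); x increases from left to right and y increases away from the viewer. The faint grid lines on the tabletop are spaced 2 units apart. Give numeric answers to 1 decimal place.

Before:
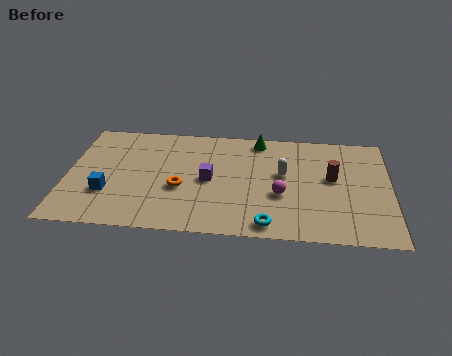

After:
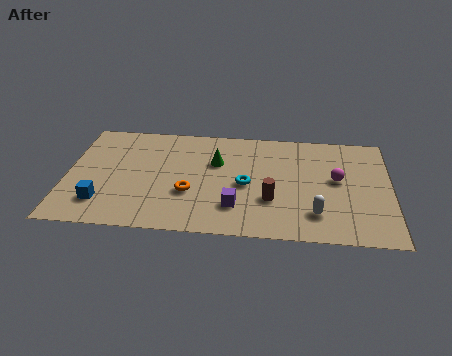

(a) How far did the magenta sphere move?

2.7

The magenta sphere was near (9.2, 3.0) before and (11.6, 4.3) after, so it travelled √(2.4² + 1.3²) ≈ 2.7 units.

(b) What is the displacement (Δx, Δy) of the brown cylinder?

(-2.6, -1.8)

The brown cylinder started near (11.4, 4.4) and ended near (8.8, 2.6).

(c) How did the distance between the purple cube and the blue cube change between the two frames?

+1.2

The distance was about 4.5 in the first image and 5.7 in the second, so they moved 1.2 units further apart.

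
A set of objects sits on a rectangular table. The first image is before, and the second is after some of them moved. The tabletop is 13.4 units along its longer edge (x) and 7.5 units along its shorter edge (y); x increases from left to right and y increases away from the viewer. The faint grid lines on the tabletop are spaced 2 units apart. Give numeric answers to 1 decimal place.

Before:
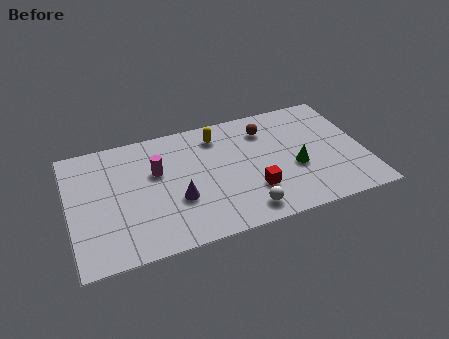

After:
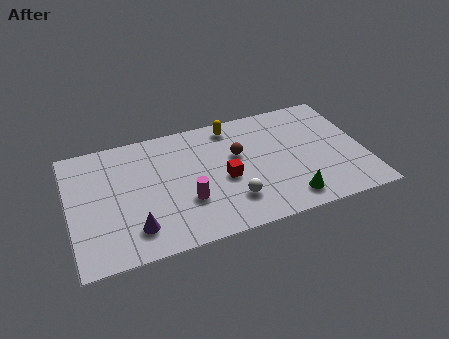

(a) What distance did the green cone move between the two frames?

1.9

From (10.2, 3.0) to (9.7, 1.2), the green cone covered √(0.5² + 1.8²) ≈ 1.9 units.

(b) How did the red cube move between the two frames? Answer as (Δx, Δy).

(-1.2, 1.1)

From the two frames, the red cube sits at roughly (8.2, 2.2) before and (7.0, 3.3) after.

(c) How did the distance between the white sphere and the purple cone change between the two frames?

+1.1

They were about 3.3 units apart before and 4.4 after — 1.1 units further apart.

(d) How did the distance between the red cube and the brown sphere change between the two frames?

-2.2

The distance was about 3.7 in the first image and 1.5 in the second, so they moved 2.2 units closer together.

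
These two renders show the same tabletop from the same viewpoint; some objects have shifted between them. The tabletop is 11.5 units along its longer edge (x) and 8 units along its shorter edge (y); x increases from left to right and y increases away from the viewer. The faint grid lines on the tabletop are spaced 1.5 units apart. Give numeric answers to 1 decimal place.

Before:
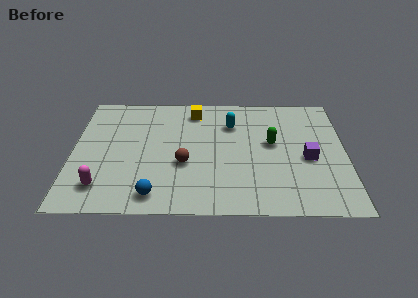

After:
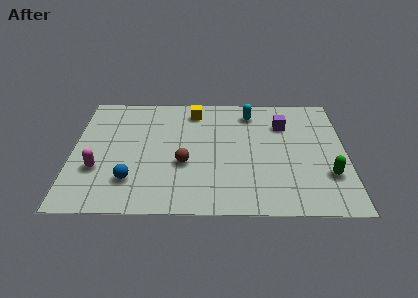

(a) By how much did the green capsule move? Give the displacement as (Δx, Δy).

(2.3, -2.1)

The green capsule was at about (8.4, 4.5) and moved to about (10.7, 2.4).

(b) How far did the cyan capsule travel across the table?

1.1

From (6.7, 5.8) to (7.5, 6.6), the cyan capsule covered √(0.8² + 0.8²) ≈ 1.1 units.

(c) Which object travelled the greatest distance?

the green capsule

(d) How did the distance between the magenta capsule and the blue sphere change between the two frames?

-0.7

The distance was about 2.3 in the first image and 1.6 in the second, so they moved 0.7 units closer together.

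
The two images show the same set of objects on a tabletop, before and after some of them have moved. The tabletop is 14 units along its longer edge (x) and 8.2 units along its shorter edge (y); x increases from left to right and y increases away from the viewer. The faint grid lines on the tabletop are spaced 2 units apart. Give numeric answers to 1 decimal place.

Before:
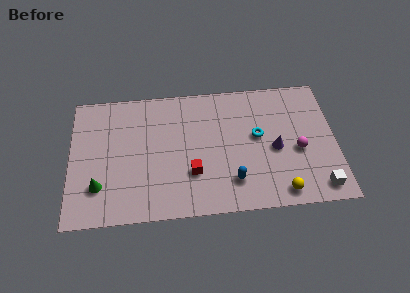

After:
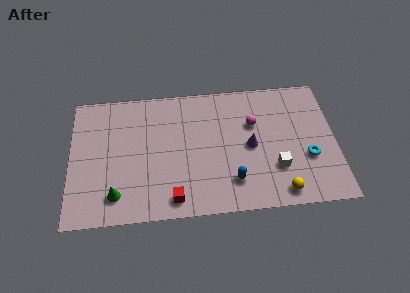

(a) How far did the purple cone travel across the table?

1.3

The purple cone moved from about (10.8, 3.7) to (9.5, 4.0), a distance of √(1.3² + 0.3²) ≈ 1.3.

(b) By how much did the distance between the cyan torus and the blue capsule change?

+1.1

They were about 3.0 units apart before and 4.1 after — 1.1 units further apart.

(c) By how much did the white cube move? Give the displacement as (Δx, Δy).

(-2.2, 1.4)

From the two frames, the white cube sits at roughly (13.0, 1.1) before and (10.8, 2.5) after.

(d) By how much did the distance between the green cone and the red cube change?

-1.9

They were about 4.9 units apart before and 3.0 after — 1.9 units closer together.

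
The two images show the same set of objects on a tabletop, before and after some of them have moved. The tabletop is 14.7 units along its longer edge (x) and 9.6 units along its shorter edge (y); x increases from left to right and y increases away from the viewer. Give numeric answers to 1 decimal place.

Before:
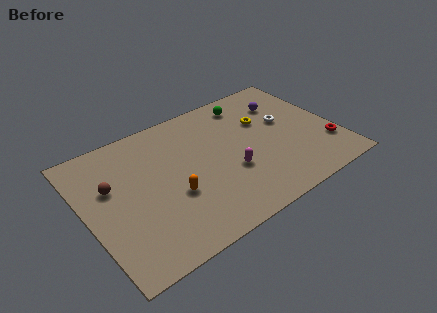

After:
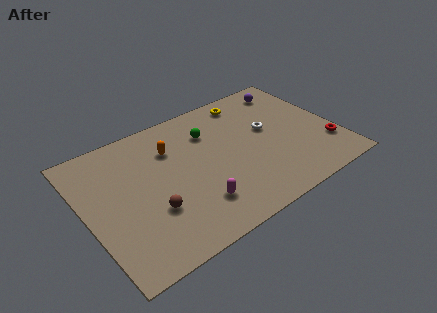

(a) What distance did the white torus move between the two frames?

1.1

From (12.0, 5.6) to (10.9, 5.5), the white torus covered √(1.1² + 0.1²) ≈ 1.1 units.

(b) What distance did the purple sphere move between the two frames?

1.2

The purple sphere moved from about (12.2, 7.1) to (12.8, 8.1), a distance of √(0.6² + 1.0²) ≈ 1.2.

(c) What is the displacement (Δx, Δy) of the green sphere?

(-2.6, -1.1)

The green sphere was at about (10.2, 8.1) and moved to about (7.6, 7.0).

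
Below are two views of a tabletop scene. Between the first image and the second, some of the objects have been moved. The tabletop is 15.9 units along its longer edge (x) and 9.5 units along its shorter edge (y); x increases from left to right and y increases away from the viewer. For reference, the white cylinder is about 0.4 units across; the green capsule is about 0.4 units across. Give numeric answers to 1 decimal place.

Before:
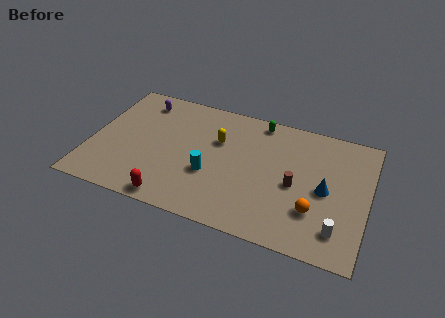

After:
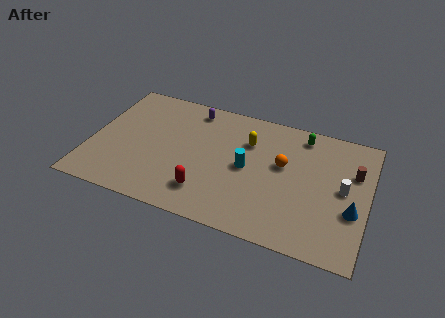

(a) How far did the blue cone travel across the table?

1.9

The blue cone moved from about (13.5, 4.5) to (15.1, 3.5), a distance of √(1.6² + 1.0²) ≈ 1.9.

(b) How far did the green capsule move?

2.5

From (9.4, 8.5) to (11.9, 8.2), the green capsule covered √(2.5² + 0.3²) ≈ 2.5 units.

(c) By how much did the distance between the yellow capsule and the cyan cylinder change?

-0.7

The distance was about 2.7 in the first image and 2.0 in the second, so they moved 0.7 units closer together.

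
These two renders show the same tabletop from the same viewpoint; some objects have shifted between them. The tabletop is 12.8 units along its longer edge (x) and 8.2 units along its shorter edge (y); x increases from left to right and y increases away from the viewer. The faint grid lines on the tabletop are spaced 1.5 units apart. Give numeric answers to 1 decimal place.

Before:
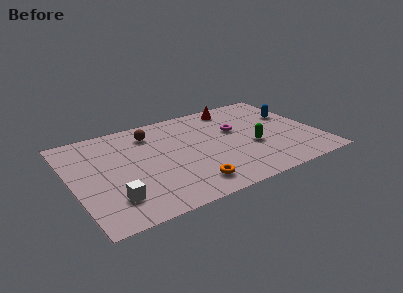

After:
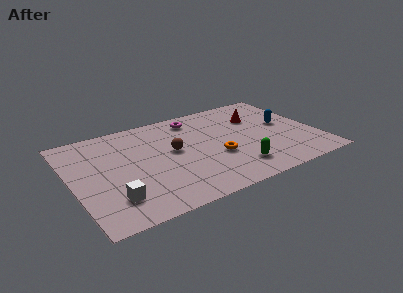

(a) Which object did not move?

the white cube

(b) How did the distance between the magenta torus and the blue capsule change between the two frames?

+2.0

Before: roughly 3.1 units apart; after: 5.1. That's 2.0 units further apart.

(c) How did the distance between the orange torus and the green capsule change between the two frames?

-2.4

They were about 4.0 units apart before and 1.6 after — 2.4 units closer together.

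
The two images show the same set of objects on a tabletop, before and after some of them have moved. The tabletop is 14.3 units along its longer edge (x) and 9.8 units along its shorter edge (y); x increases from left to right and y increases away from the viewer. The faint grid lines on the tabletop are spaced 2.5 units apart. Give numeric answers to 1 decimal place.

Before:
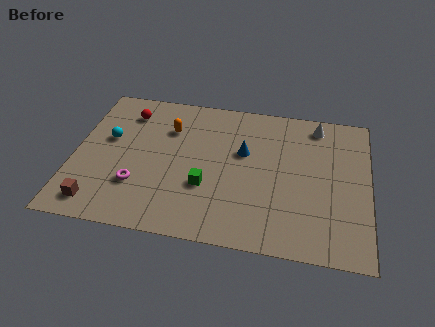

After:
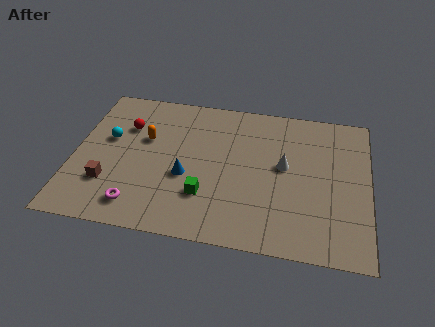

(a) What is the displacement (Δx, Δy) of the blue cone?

(-2.7, -2.1)

The blue cone started near (8.2, 6.0) and ended near (5.5, 3.9).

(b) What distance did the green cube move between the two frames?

0.6

From (6.5, 3.4) to (6.5, 2.8), the green cube covered √(0.0² + 0.6²) ≈ 0.6 units.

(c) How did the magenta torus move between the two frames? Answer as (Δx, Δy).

(0.1, -1.3)

The magenta torus was at about (3.2, 2.9) and moved to about (3.3, 1.6).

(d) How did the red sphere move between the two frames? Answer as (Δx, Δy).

(0.0, -1.0)

From the two frames, the red sphere sits at roughly (2.4, 7.8) before and (2.4, 6.8) after.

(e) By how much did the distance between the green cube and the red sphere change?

-0.3

Before: roughly 6.0 units apart; after: 5.7. That's 0.3 units closer together.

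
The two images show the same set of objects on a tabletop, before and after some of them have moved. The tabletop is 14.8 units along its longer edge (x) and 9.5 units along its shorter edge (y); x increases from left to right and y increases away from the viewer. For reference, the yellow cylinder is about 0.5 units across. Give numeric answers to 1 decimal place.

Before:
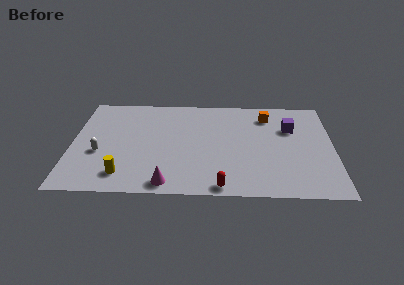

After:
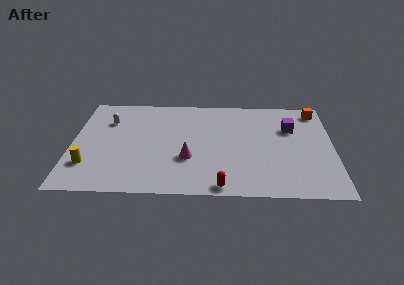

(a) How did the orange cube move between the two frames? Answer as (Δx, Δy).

(2.8, 0.6)

The orange cube was at about (11.1, 7.6) and moved to about (13.9, 8.2).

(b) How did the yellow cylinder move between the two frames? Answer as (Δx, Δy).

(-2.0, 0.8)

From the two frames, the yellow cylinder sits at roughly (3.0, 1.7) before and (1.0, 2.5) after.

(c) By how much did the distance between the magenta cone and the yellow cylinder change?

+3.1

The distance was about 2.6 in the first image and 5.7 in the second, so they moved 3.1 units further apart.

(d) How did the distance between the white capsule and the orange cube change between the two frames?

+1.7

Before: roughly 10.3 units apart; after: 12.0. That's 1.7 units further apart.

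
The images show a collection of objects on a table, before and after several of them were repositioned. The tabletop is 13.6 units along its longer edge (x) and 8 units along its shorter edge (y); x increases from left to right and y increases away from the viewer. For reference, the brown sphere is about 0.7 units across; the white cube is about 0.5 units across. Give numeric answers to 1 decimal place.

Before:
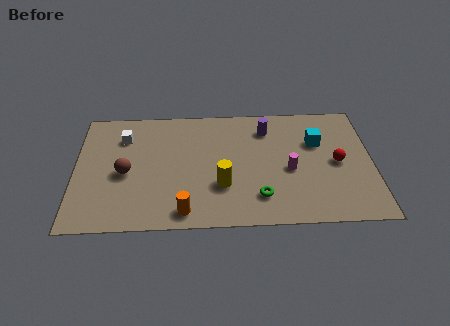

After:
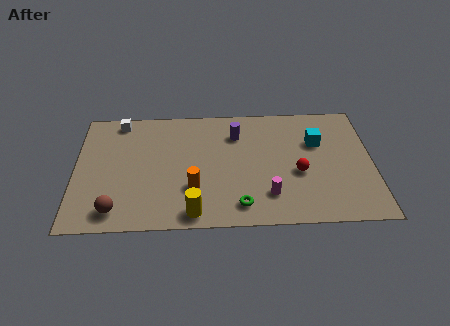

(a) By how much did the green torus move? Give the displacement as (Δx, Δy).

(-0.9, -0.5)

The green torus was at about (8.4, 1.8) and moved to about (7.5, 1.3).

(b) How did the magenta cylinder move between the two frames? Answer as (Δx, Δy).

(-1.0, -1.6)

The magenta cylinder started near (9.8, 3.5) and ended near (8.8, 1.9).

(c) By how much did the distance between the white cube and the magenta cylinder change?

+0.6

They were about 8.0 units apart before and 8.6 after — 0.6 units further apart.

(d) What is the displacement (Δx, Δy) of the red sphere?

(-1.8, -0.6)

The red sphere started near (12.0, 3.9) and ended near (10.2, 3.3).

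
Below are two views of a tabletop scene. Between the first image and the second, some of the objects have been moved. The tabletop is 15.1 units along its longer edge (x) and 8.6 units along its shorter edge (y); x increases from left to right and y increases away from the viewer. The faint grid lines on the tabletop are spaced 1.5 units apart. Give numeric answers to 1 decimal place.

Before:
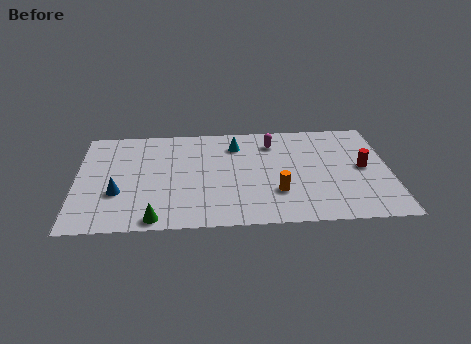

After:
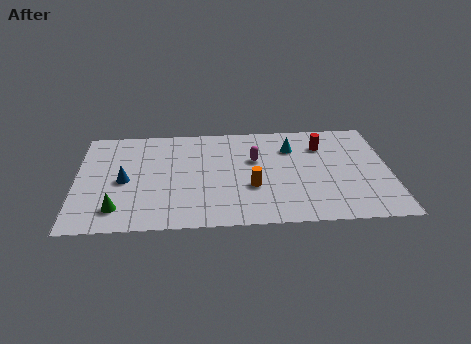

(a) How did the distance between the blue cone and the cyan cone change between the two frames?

+1.6

Before: roughly 6.8 units apart; after: 8.4. That's 1.6 units further apart.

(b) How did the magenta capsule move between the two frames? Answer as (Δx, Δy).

(-0.9, -1.4)

The magenta capsule started near (9.5, 6.8) and ended near (8.6, 5.4).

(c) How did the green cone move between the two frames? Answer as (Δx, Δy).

(-1.8, 0.9)

The green cone was at about (3.8, 0.8) and moved to about (2.0, 1.7).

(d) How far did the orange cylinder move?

1.3

The orange cylinder moved from about (9.6, 2.6) to (8.4, 3.1), a distance of √(1.2² + 0.5²) ≈ 1.3.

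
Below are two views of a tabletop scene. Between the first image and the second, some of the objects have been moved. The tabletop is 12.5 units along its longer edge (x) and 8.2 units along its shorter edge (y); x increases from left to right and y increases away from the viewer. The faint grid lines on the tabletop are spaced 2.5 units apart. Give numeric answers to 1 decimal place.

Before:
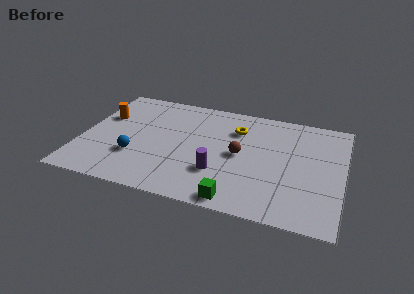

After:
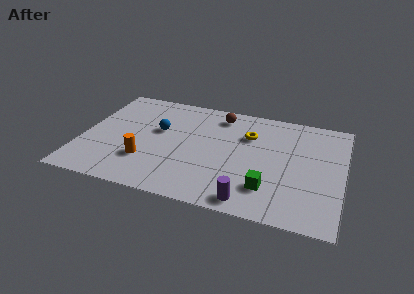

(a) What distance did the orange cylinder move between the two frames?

3.7

The orange cylinder was near (0.9, 5.3) before and (3.2, 2.4) after, so it travelled √(2.3² + 2.9²) ≈ 3.7 units.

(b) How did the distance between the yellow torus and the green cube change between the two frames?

-1.3

Before: roughly 5.2 units apart; after: 3.9. That's 1.3 units closer together.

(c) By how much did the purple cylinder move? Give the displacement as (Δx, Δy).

(1.6, -1.6)

From the two frames, the purple cylinder sits at roughly (6.7, 2.5) before and (8.3, 0.9) after.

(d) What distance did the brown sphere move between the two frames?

3.0

The brown sphere moved from about (7.6, 4.1) to (6.4, 6.9), a distance of √(1.2² + 2.8²) ≈ 3.0.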